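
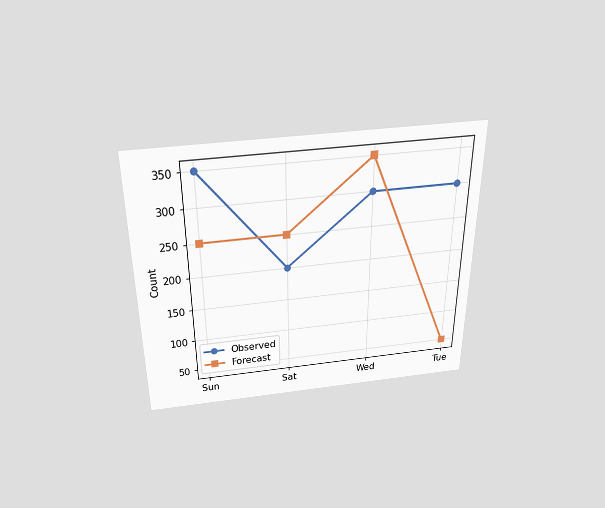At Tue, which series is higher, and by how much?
The chart is viewed slightly from above. At Tue, Observed sits above the other line by 250.

Observed, by 250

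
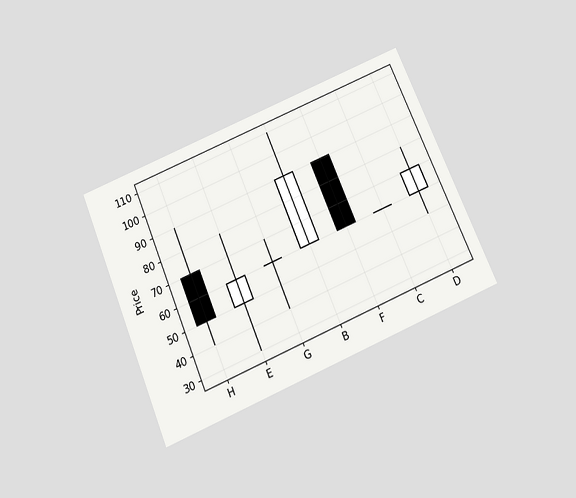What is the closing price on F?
60

The chart is tilted about 23° counter-clockwise and viewed slightly from below. The F candle closes at 60.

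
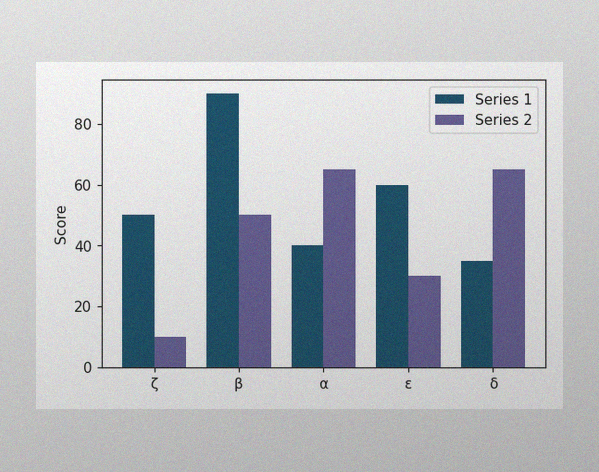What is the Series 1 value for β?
The image has some photo noise and uneven lighting. The Series 1 bar at β reaches 90 on the y-axis.

90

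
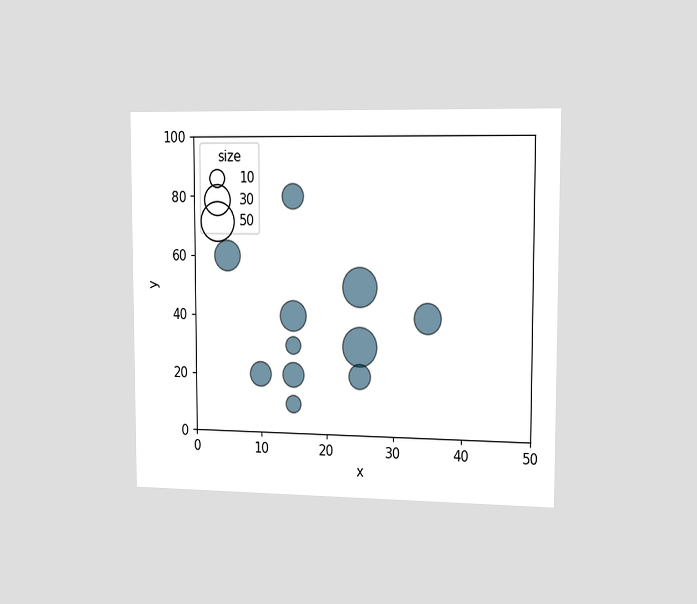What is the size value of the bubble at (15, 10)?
10

The chart is viewed slightly from the right. Matching the bubble at (15, 10) against the size legend gives 10.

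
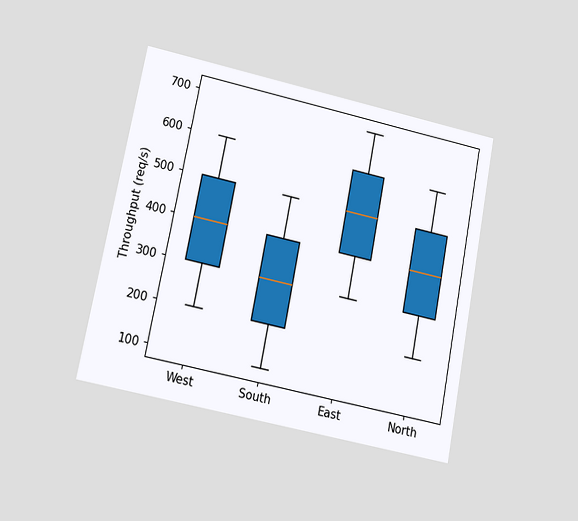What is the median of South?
300req/s

The chart is tilted about 11° clockwise and viewed at a slight angle. The median line in the South box sits at 300req/s.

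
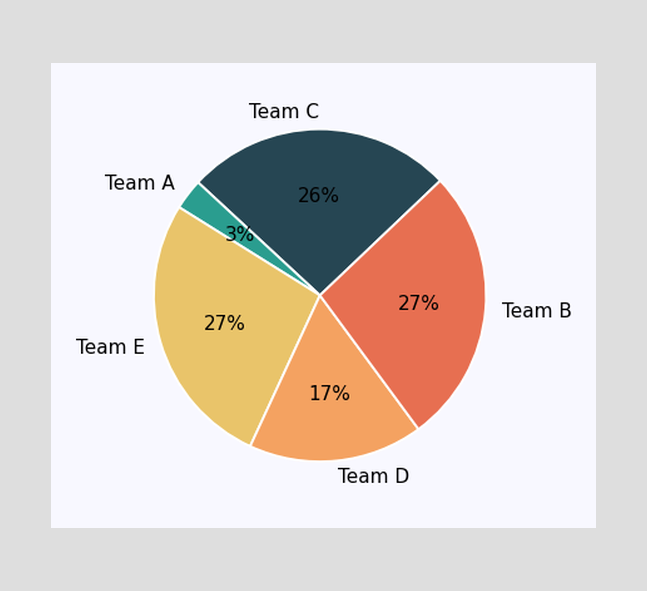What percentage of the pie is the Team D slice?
The Team D slice takes up 17% of the pie.

17%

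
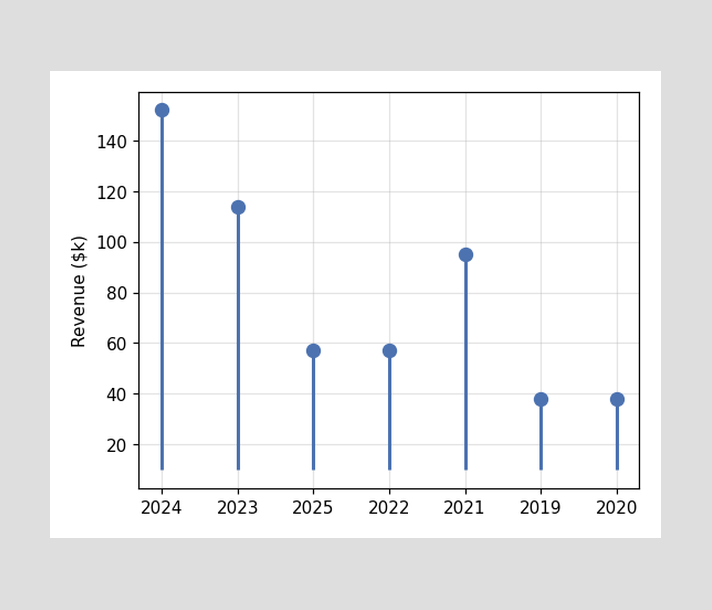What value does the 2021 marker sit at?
The 2021 marker sits at $95k.

$95k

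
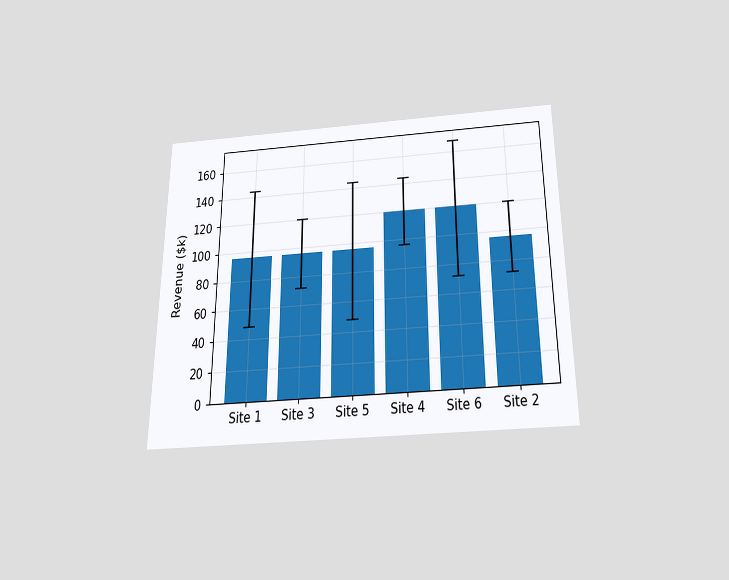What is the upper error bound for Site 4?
The chart is viewed slightly from below. The Site 4 bar's upper whisker reaches $144k.

$144k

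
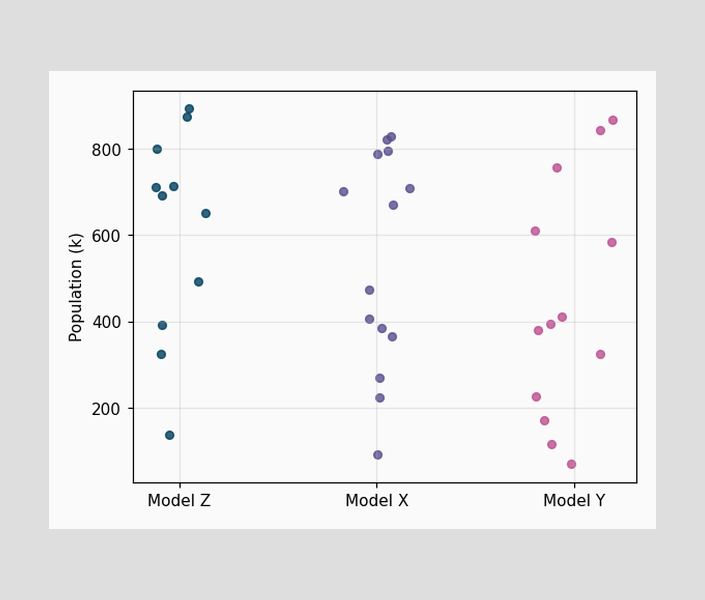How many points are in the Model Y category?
Counting the markers in the Model Y column gives 13.

13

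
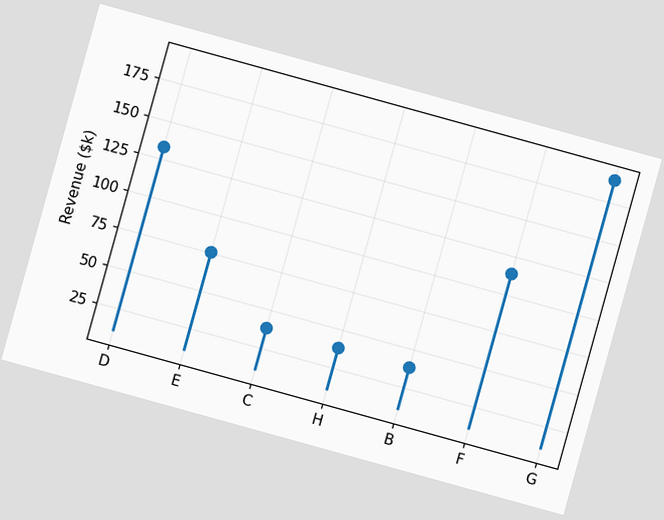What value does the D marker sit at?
$133k

The chart is tilted about 15° clockwise. The D marker sits at $133k.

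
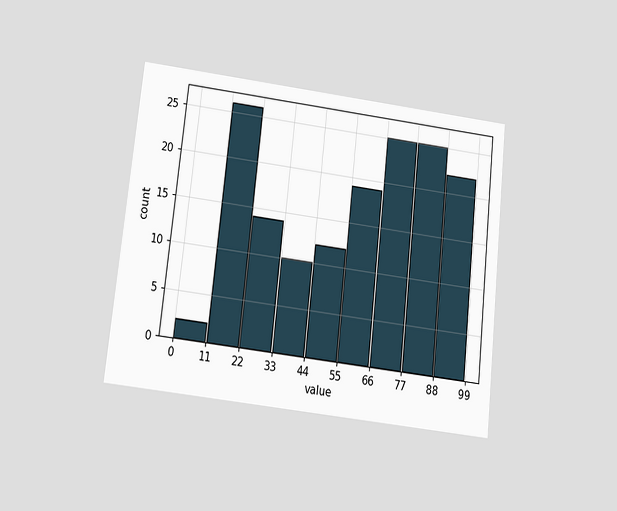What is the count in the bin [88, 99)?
The chart is tilted about 6° clockwise and viewed slightly from below. The [88, 99) bin has height 22.

22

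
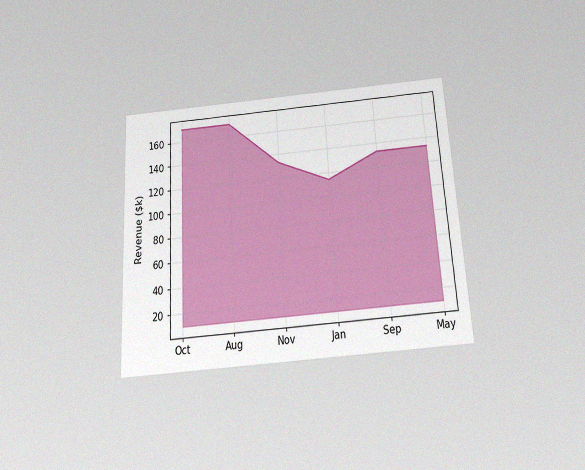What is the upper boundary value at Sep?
$133k

The chart is tilted about 3° counter-clockwise and viewed slightly from below, with some photo noise. At Sep the upper boundary is at $133k.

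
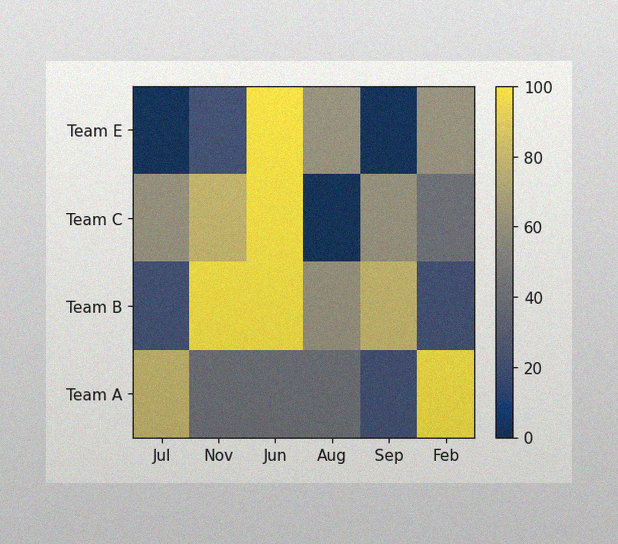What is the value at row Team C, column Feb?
The image has some photo noise and uneven lighting. Matching cell (Team C, Feb) against the colorbar gives 40.

40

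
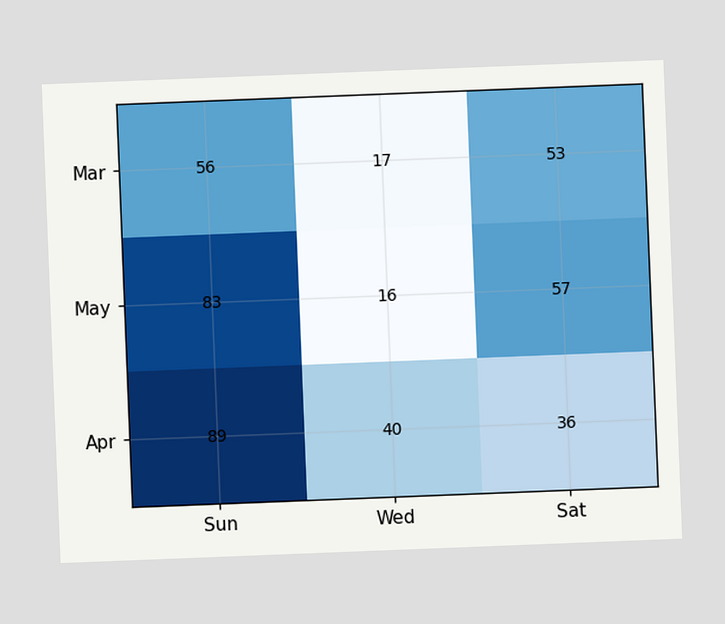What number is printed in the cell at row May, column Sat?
57

The chart is tilted about 2° counter-clockwise. The (May, Sat) cell reads 57.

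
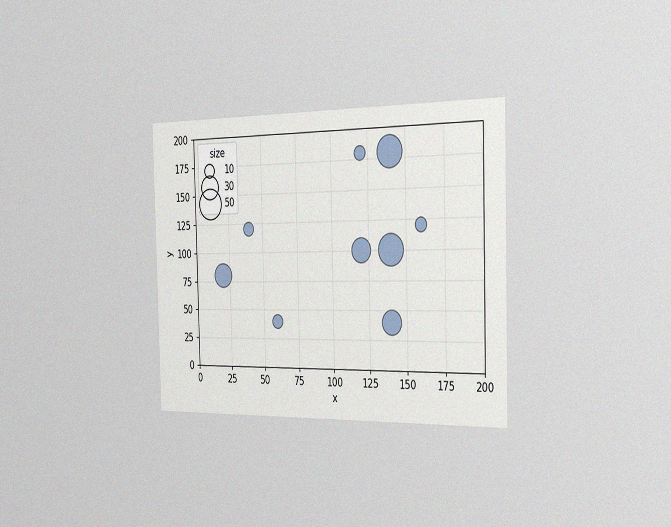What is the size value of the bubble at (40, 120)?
10

The chart is viewed slightly from the right, with some photo noise. Matching the bubble at (40, 120) against the size legend gives 10.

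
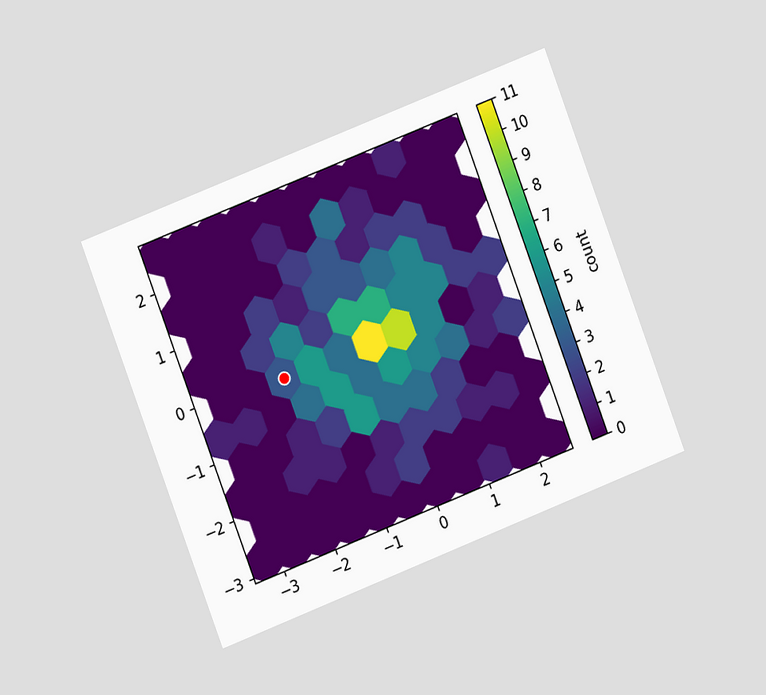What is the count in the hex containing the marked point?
3

The chart is tilted about 21° counter-clockwise and viewed at a slight angle. The marked hex reads 3 on the colorbar.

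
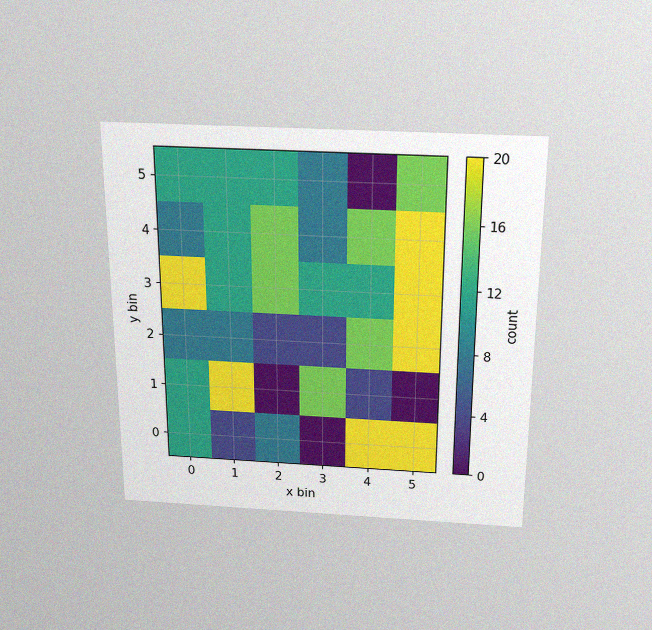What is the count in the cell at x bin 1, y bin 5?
12

The chart is viewed slightly from above, with some photo noise. Matching the cell (1, 5) against the colorbar gives 12.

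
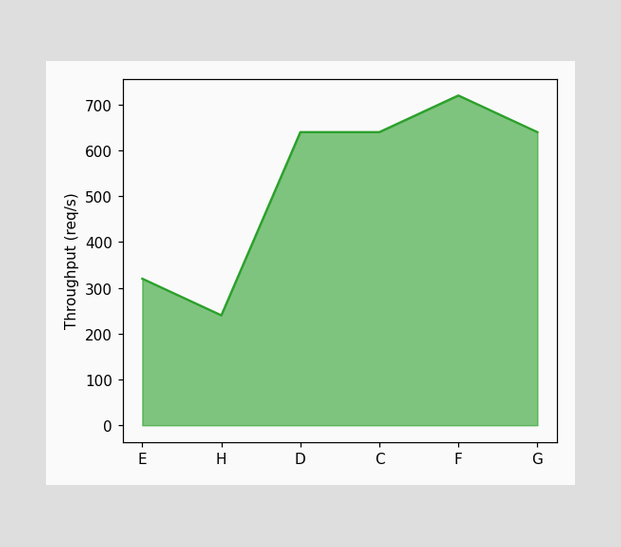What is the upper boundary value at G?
640req/s

At G the upper boundary is at 640req/s.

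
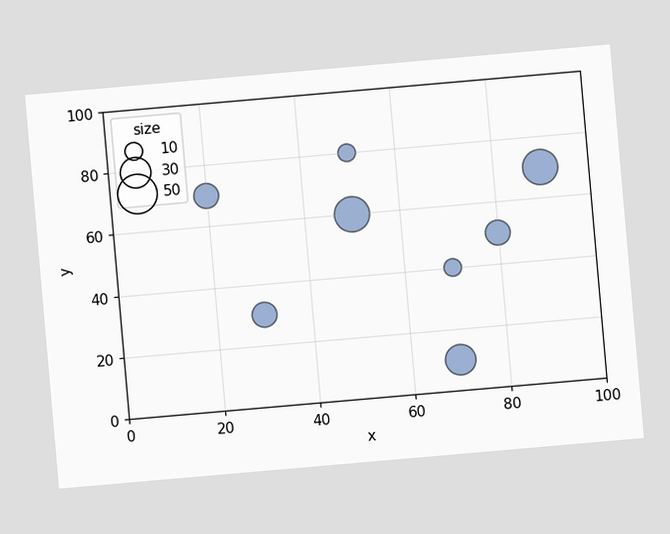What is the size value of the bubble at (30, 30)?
The chart is tilted about 5° counter-clockwise. Matching the bubble at (30, 30) against the size legend gives 20.

20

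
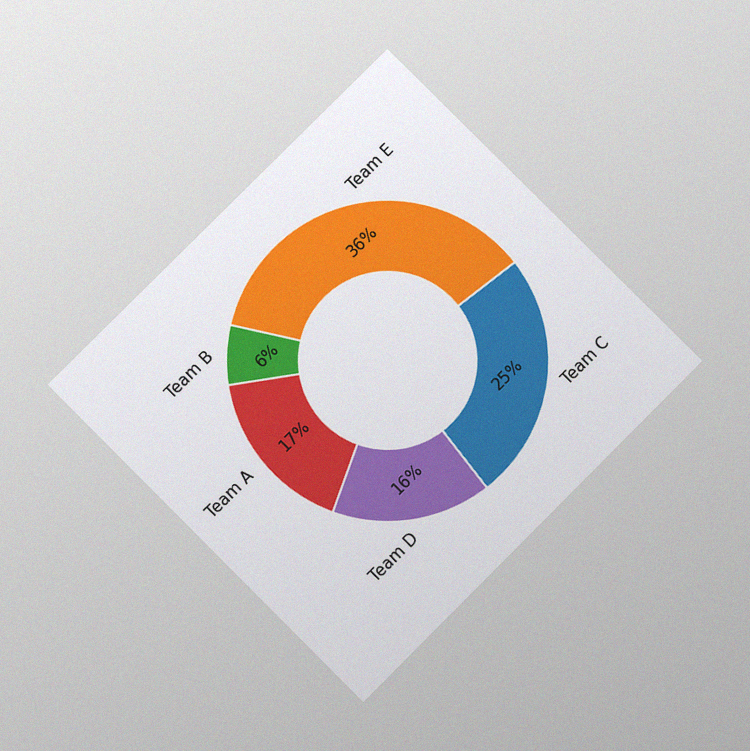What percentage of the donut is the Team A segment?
The chart is tilted about 45° counter-clockwise and viewed slightly from below, with some photo noise. The Team A segment takes up 17% of the ring.

17%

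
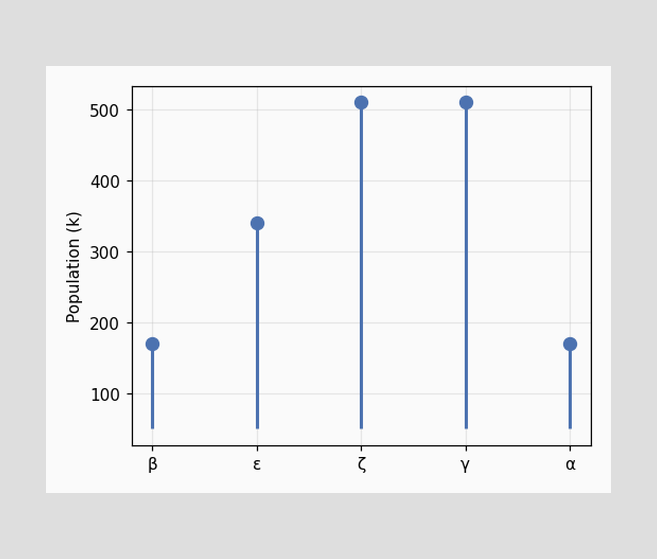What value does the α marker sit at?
The α marker sits at 170k.

170k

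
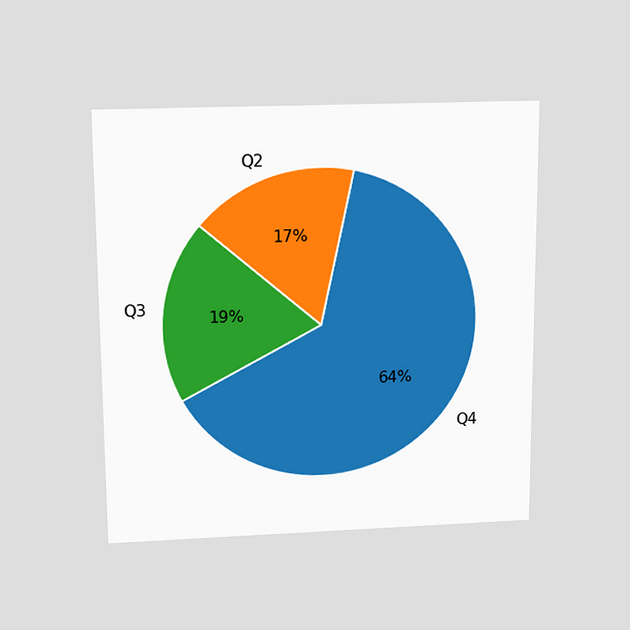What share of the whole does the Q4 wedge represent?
64%

The chart is viewed slightly from above. The Q4 slice takes up 64% of the pie.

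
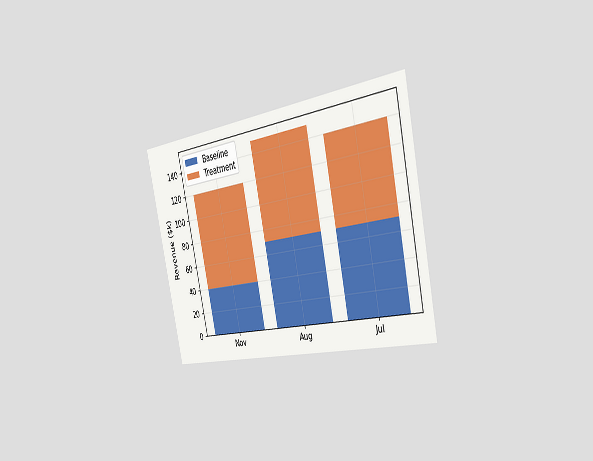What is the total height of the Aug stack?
$150k

The chart is tilted about 12° counter-clockwise and viewed slightly from the right. The Aug stack's top reaches $150k on the y-axis.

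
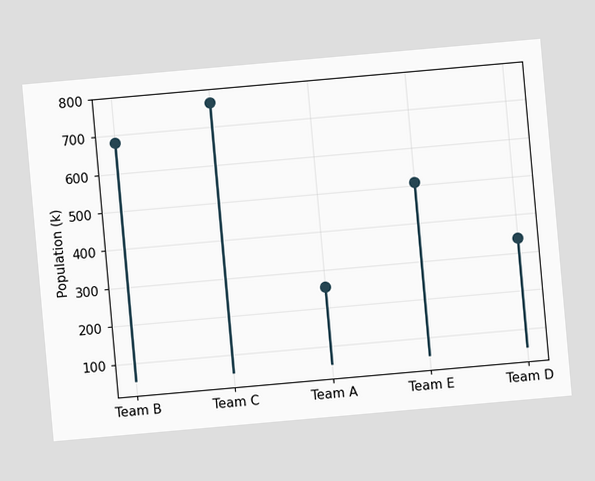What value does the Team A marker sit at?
The chart is tilted about 5° counter-clockwise. The Team A marker sits at 255k.

255k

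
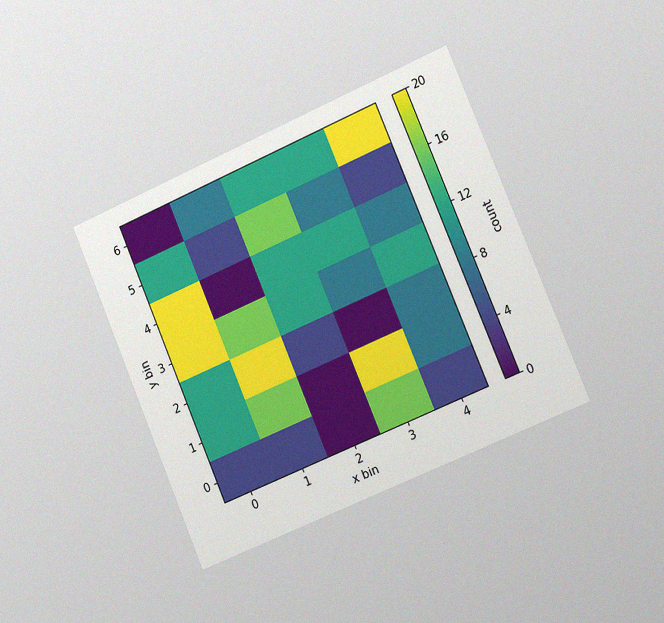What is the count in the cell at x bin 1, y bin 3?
16

The chart is tilted about 23° counter-clockwise and viewed slightly from the right, with some photo noise. Matching the cell (1, 3) against the colorbar gives 16.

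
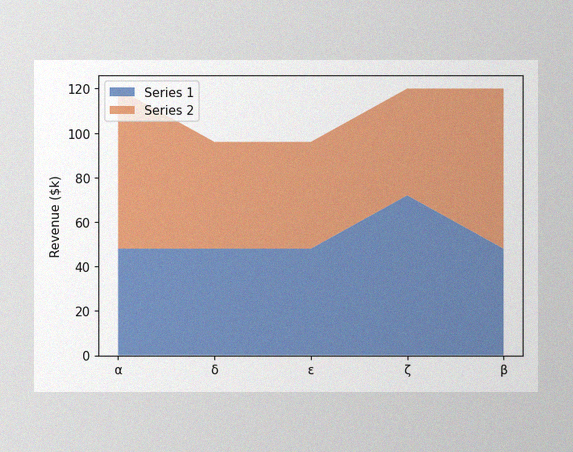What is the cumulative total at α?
$120k

The image has some photo noise and uneven lighting. The stacked total at α reaches $120k.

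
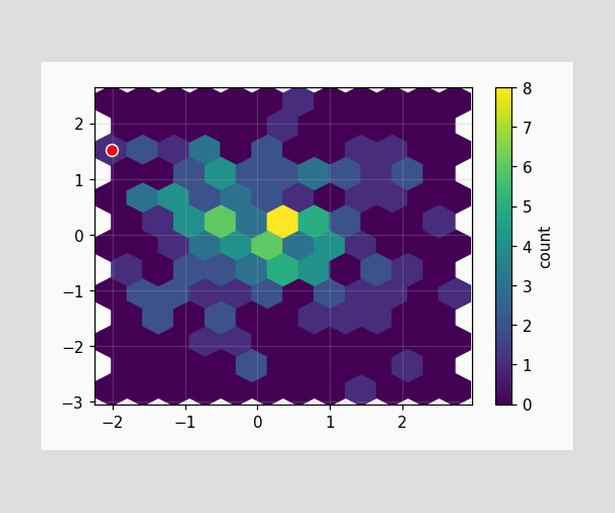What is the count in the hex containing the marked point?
The marked hex reads 1 on the colorbar.

1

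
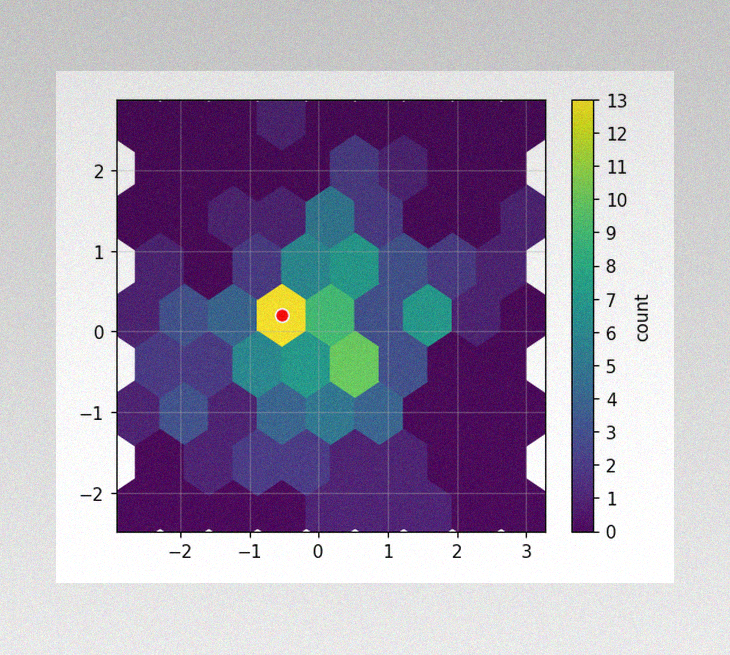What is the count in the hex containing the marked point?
13

The image has some photo noise and uneven lighting. The marked hex reads 13 on the colorbar.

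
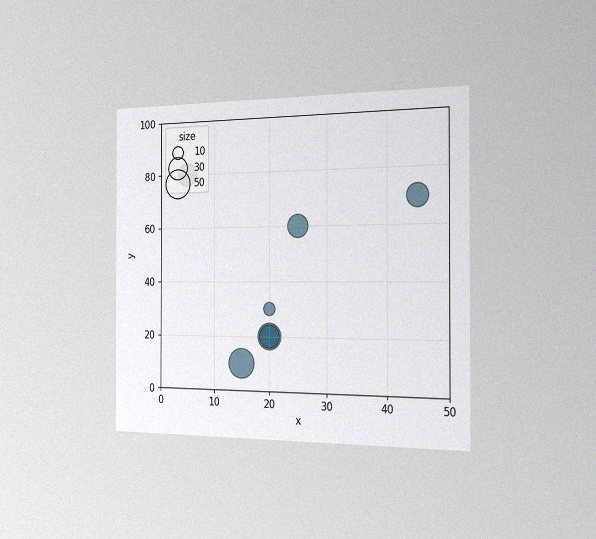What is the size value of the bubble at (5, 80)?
The chart is viewed slightly from the right, with some photo noise. Matching the bubble at (5, 80) against the size legend gives 30.

30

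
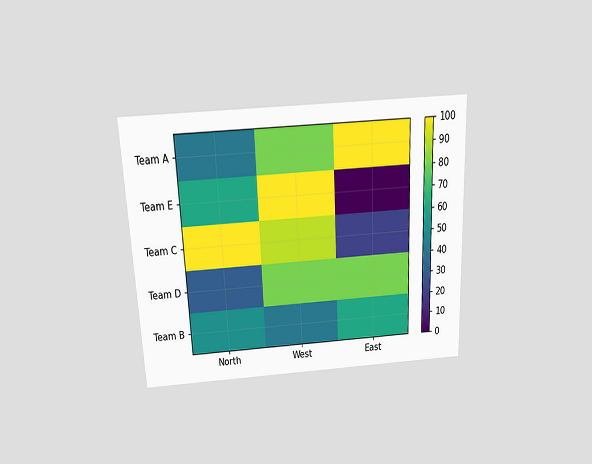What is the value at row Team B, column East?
The chart is tilted about 3° counter-clockwise and viewed slightly from above. Matching cell (Team B, East) against the colorbar gives 60.

60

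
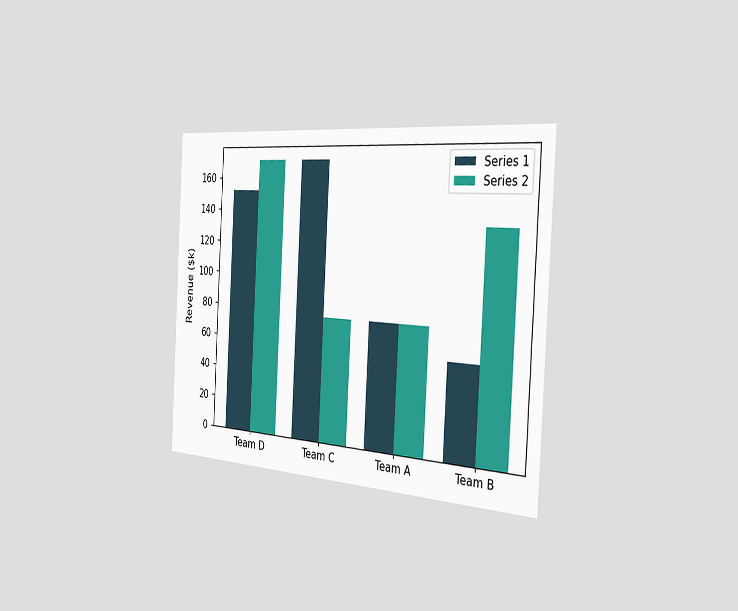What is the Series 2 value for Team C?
The chart is tilted about 3° clockwise and viewed slightly from the right. The Series 2 bar at Team C reaches $76k on the y-axis.

$76k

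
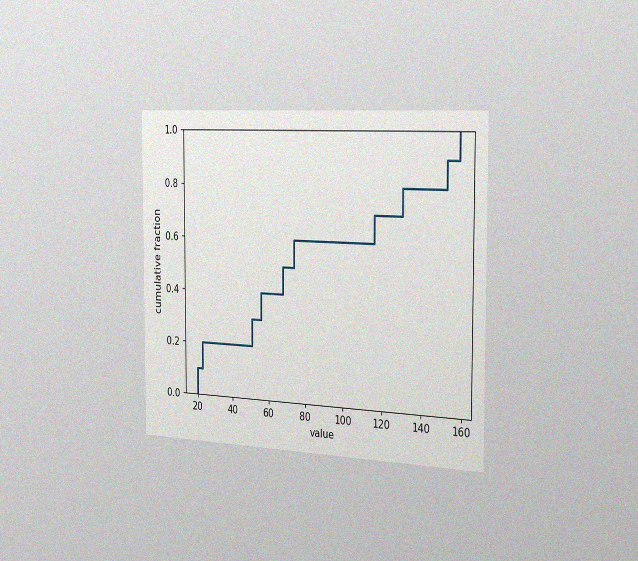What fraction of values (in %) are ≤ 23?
The chart is viewed slightly from the right, with some photo noise. At x=23 the ECDF step is at 20%.

20%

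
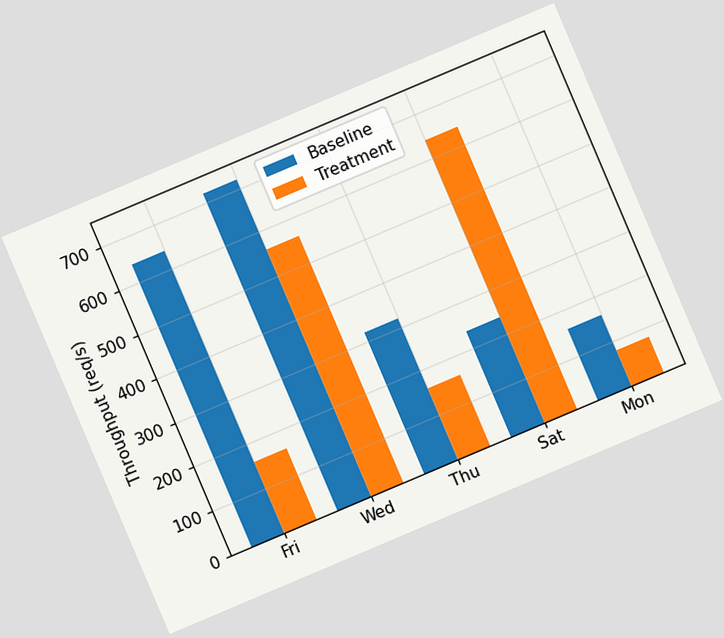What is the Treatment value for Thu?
The chart is tilted about 23° counter-clockwise. The Treatment bar at Thu reaches 160req/s on the y-axis.

160req/s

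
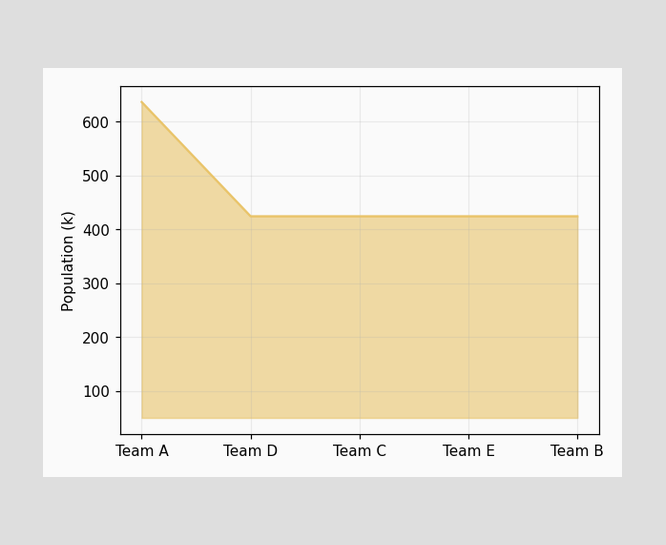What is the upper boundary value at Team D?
At Team D the upper boundary is at 424k.

424k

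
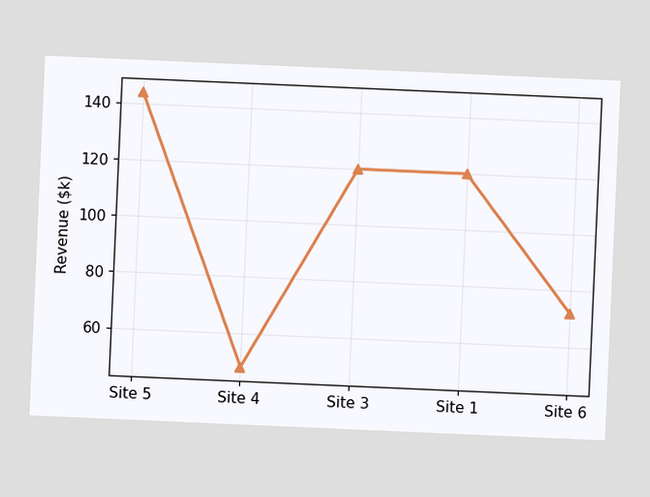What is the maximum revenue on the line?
The chart is tilted about 2° clockwise. The highest point is at Site 5, and reading across to the y-axis gives $144k.

$144k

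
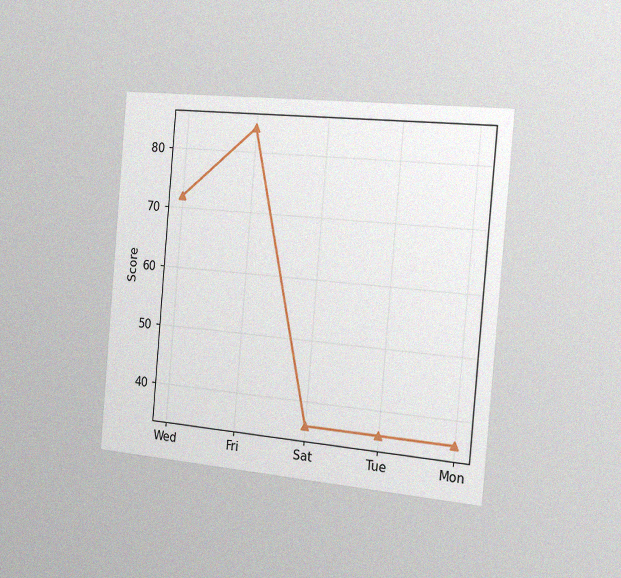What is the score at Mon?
36

The chart is tilted about 5° clockwise and viewed slightly from the right, with some photo noise. At Mon, the line is at 36.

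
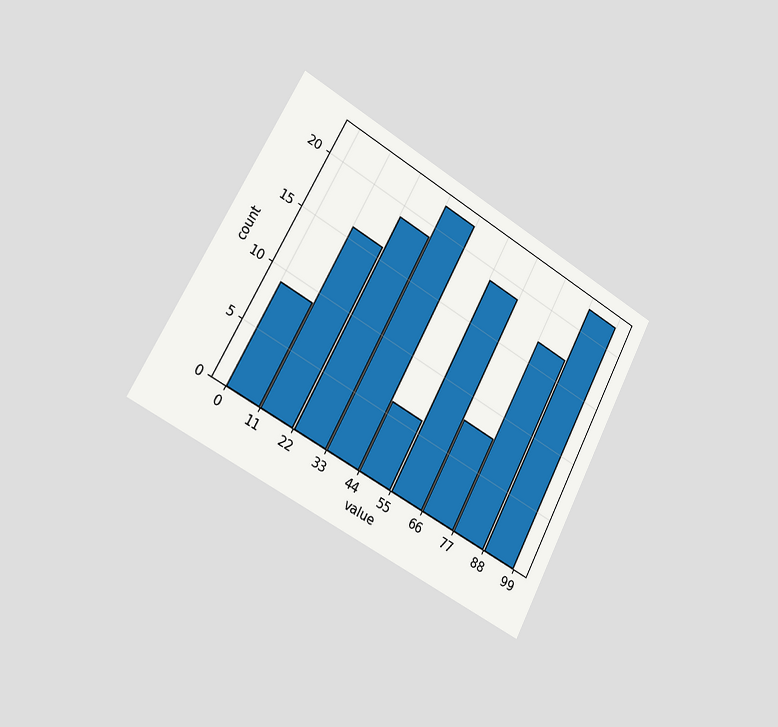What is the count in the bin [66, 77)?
The chart is tilted about 28° clockwise and viewed slightly from the left. The [66, 77) bin has height 8.

8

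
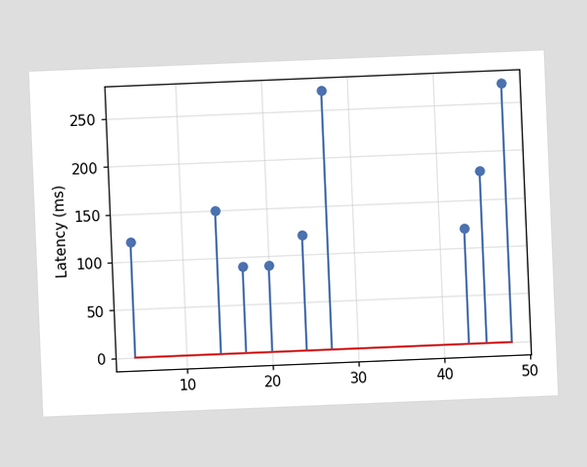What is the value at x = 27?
270ms

The chart is tilted about 2° counter-clockwise. The stem at x=27 reaches 270ms.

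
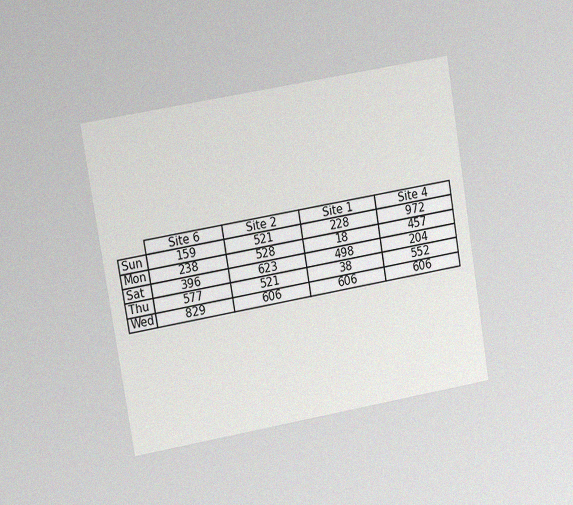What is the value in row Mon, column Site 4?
457

The chart is tilted about 9° counter-clockwise and viewed at a slight angle, with some photo noise. The (Mon, Site 4) cell reads 457.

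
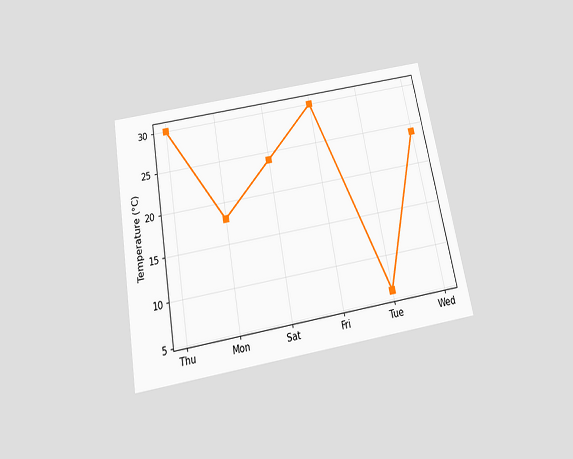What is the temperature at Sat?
24°C

The chart is tilted about 10° counter-clockwise and viewed slightly from below. At Sat, the line is at 24°C.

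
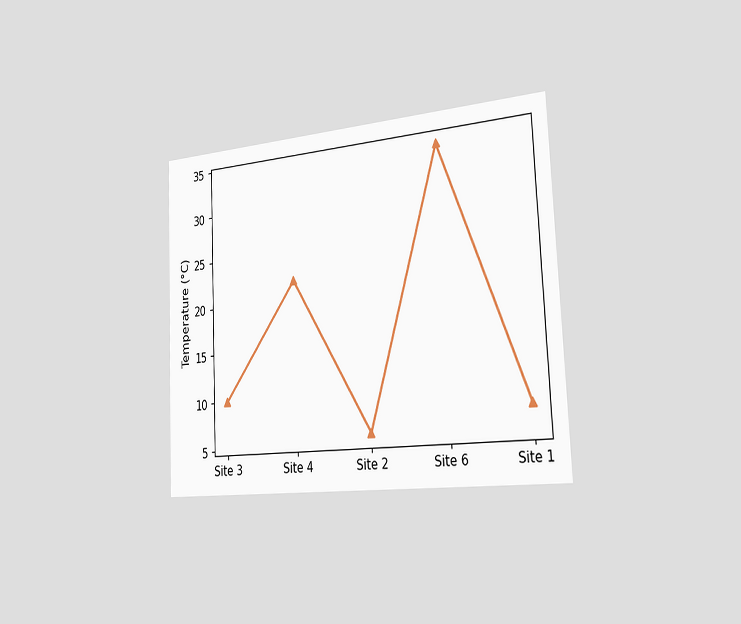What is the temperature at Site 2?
6°C

The chart is tilted about 3° counter-clockwise and viewed slightly from the right. At Site 2, the line is at 6°C.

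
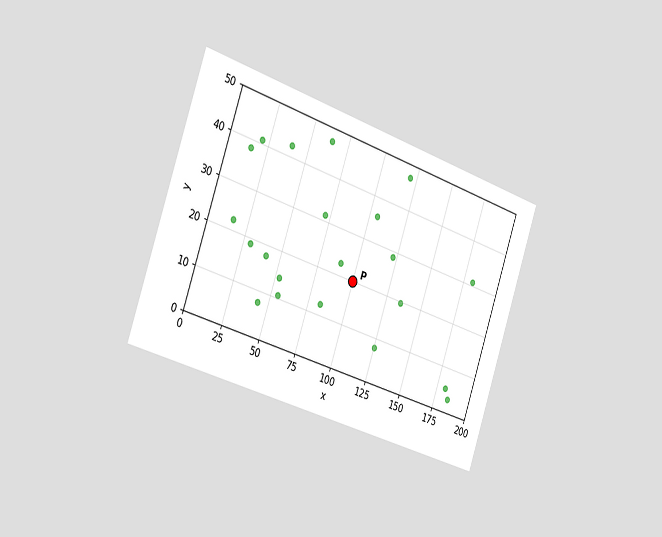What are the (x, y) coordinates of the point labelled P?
The chart is tilted about 19° clockwise and viewed slightly from the left. Following the gridlines from P to each axis, P sits at (100, 20).

(100, 20)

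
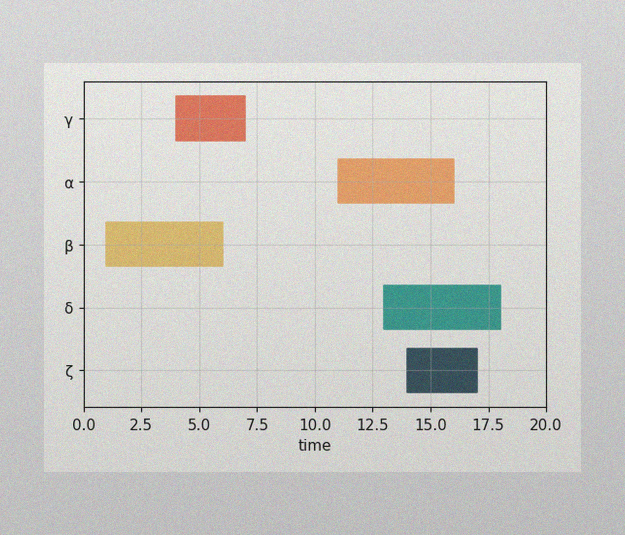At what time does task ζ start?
14

The image has some photo noise and uneven lighting. The ζ bar begins at t=14.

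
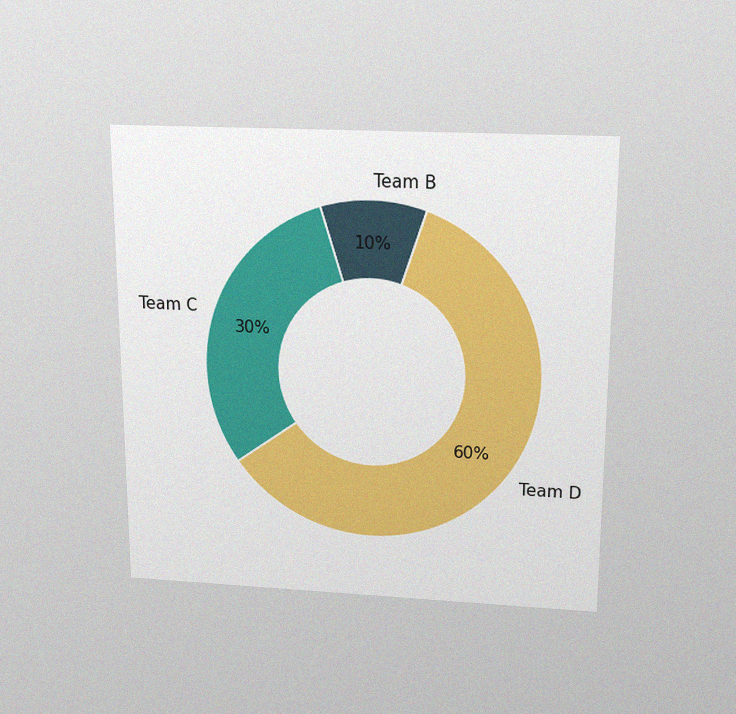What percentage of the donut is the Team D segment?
60%

The chart is viewed slightly from above, with some photo noise. The Team D segment takes up 60% of the ring.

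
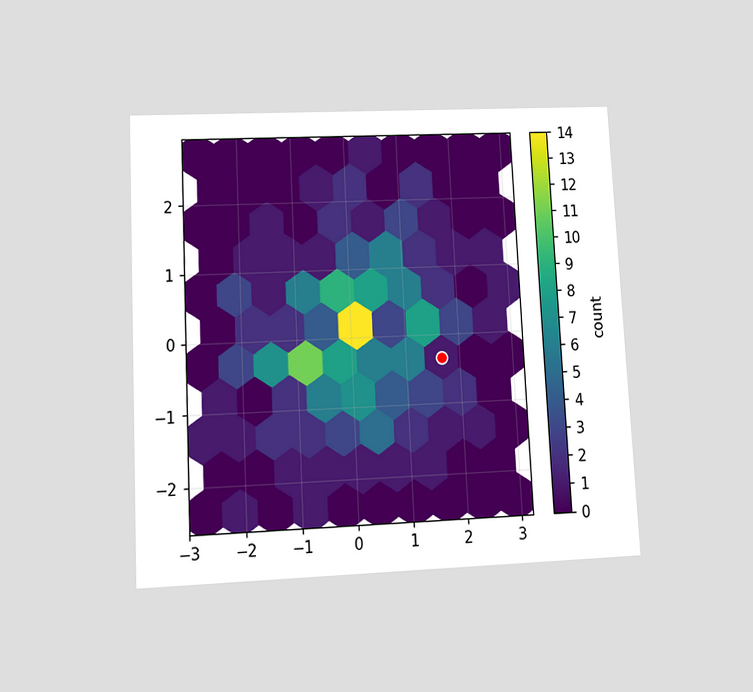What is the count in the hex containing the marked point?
The chart is tilted about 3° counter-clockwise and viewed at a slight angle. The marked hex reads 1 on the colorbar.

1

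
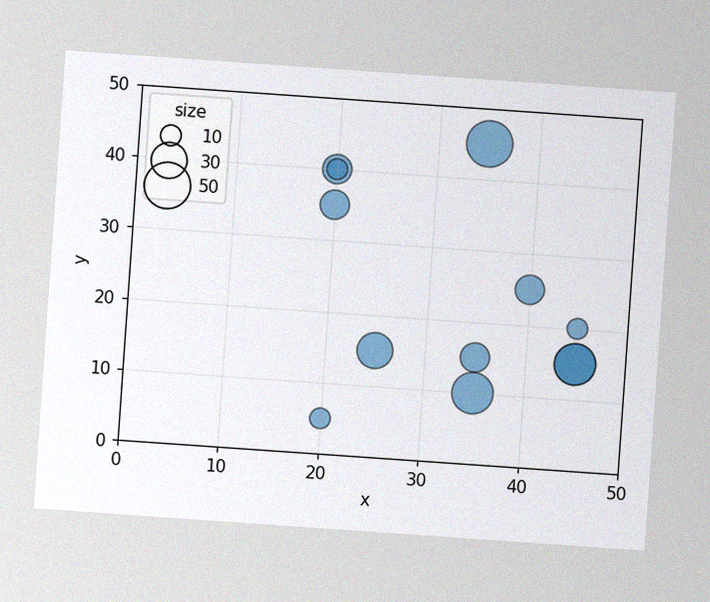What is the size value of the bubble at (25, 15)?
30

The chart is tilted about 4° clockwise, with some photo noise. Matching the bubble at (25, 15) against the size legend gives 30.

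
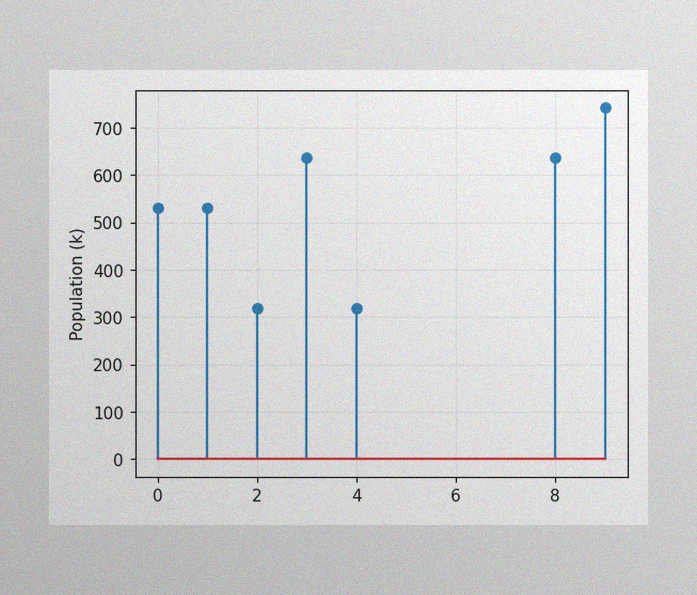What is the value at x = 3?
The image has some photo noise and uneven lighting. The stem at x=3 reaches 636k.

636k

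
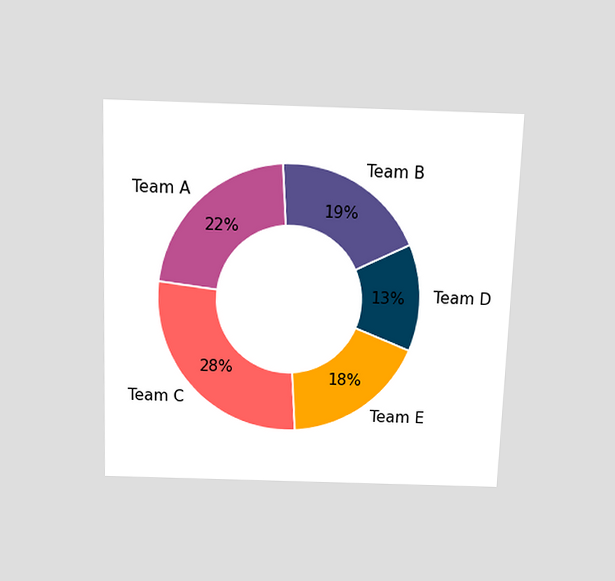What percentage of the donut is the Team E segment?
The chart is tilted about 2° clockwise and viewed slightly from above. The Team E segment takes up 18% of the ring.

18%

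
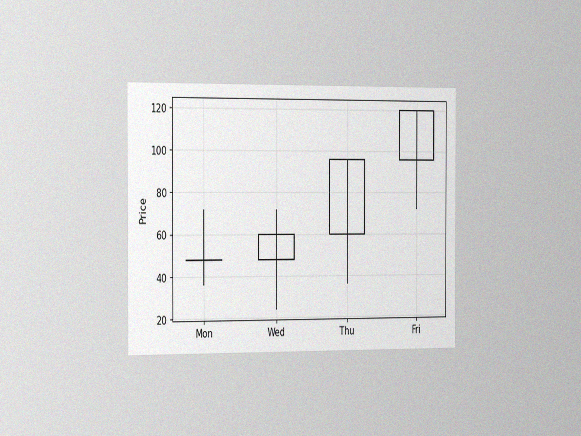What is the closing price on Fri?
The chart is viewed slightly from the left, with some photo noise. The Fri candle closes at 120.

120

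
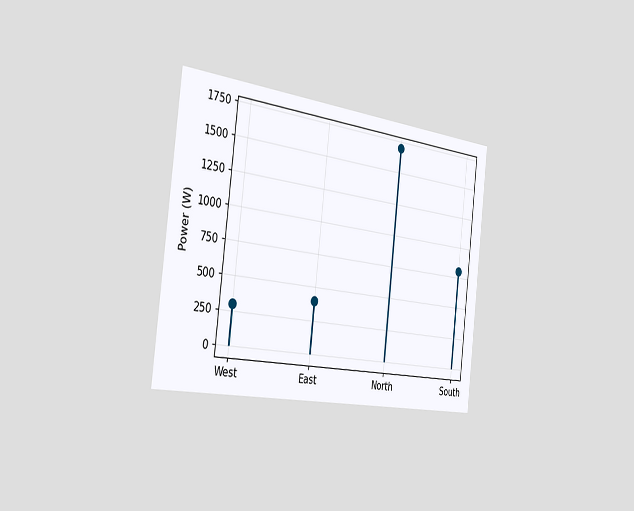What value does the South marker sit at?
800W

The chart is tilted about 7° clockwise and viewed slightly from the left. The South marker sits at 800W.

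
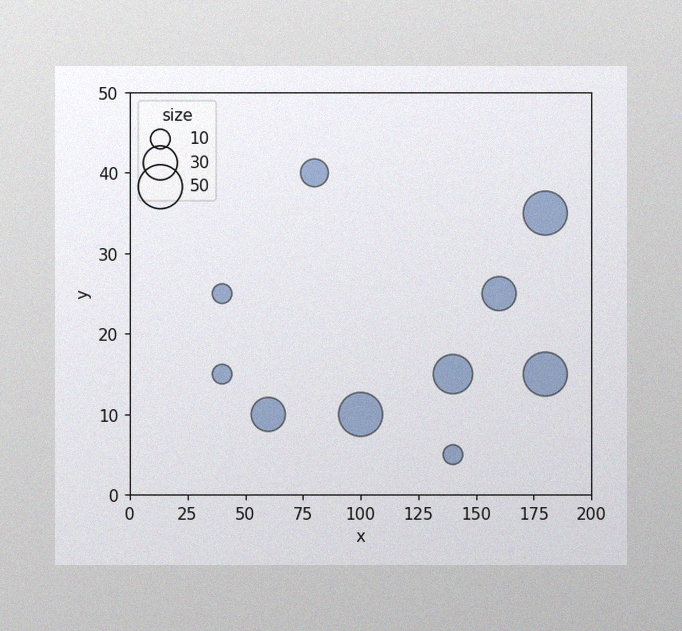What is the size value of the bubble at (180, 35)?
50

The image has some photo noise and uneven lighting. Matching the bubble at (180, 35) against the size legend gives 50.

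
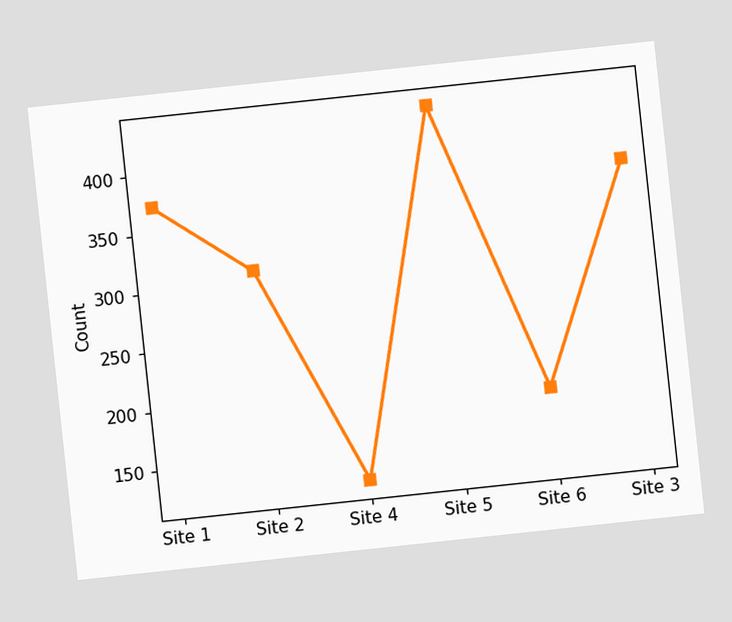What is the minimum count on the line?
The chart is tilted about 6° counter-clockwise. The lowest point is at Site 4, and reading across to the y-axis gives 124.

124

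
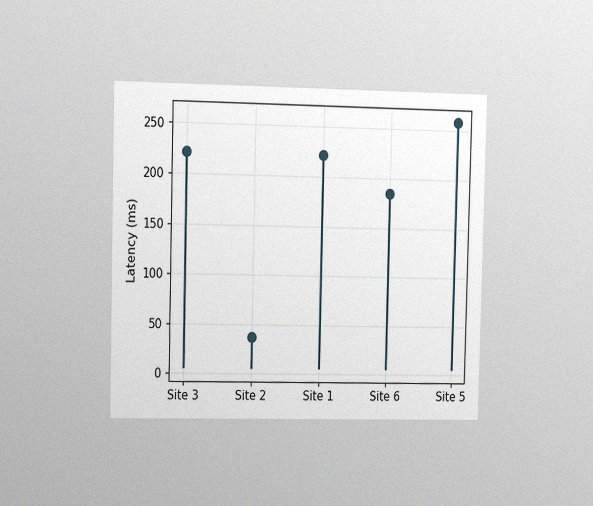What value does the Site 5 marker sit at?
The chart is viewed slightly from the left, with some photo noise. The Site 5 marker sits at 259ms.

259ms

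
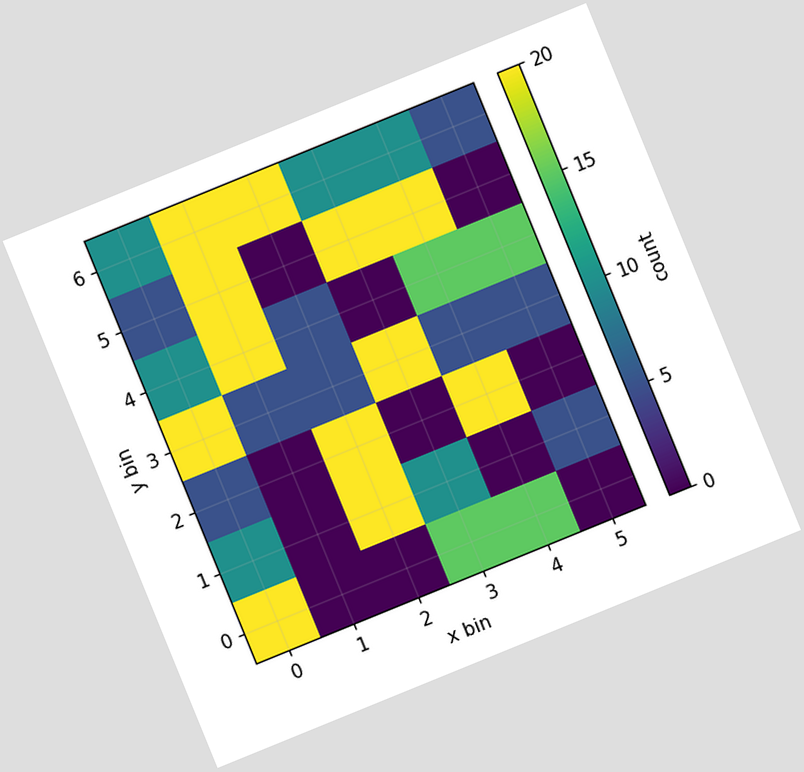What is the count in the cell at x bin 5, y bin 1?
5

The chart is tilted about 22° counter-clockwise. Matching the cell (5, 1) against the colorbar gives 5.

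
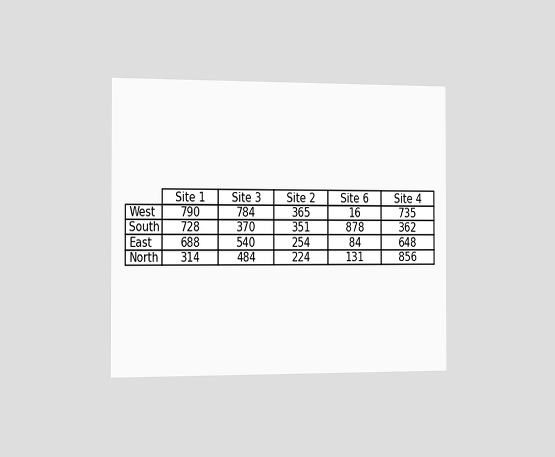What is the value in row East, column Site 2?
The chart is viewed slightly from the left. The (East, Site 2) cell reads 254.

254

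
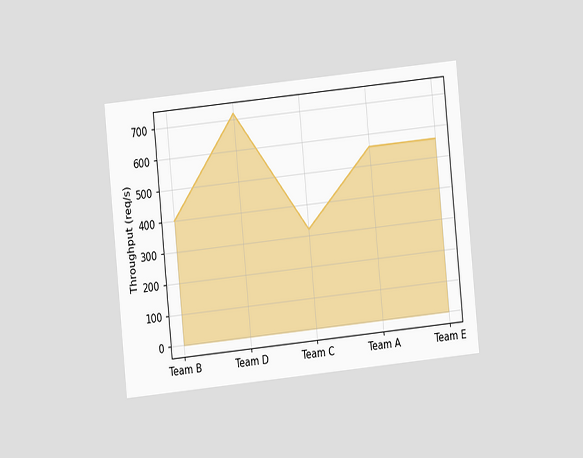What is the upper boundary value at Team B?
The chart is tilted about 6° counter-clockwise and viewed at a slight angle. At Team B the upper boundary is at 400req/s.

400req/s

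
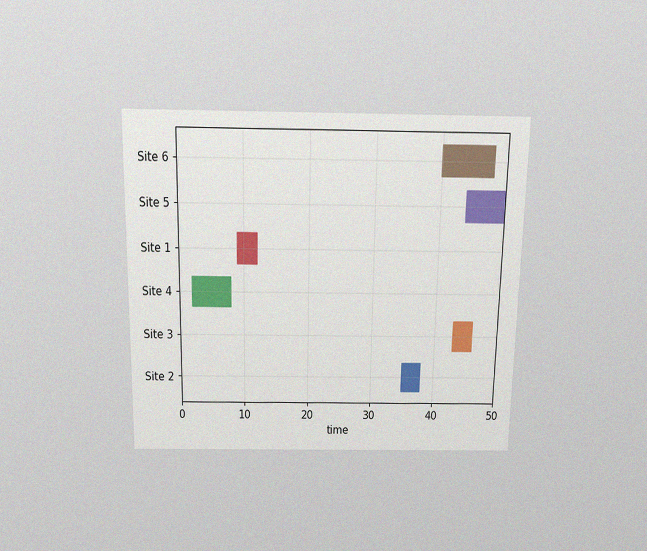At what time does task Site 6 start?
40

The chart is viewed slightly from above, with some photo noise. The Site 6 bar begins at t=40.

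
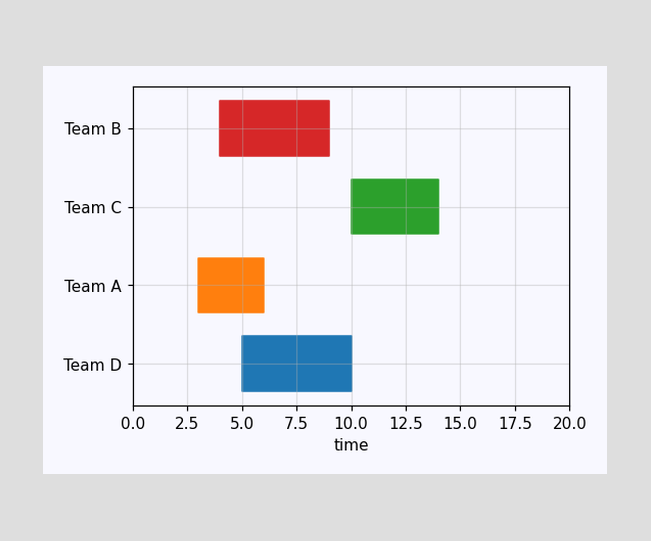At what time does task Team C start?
10

The Team C bar begins at t=10.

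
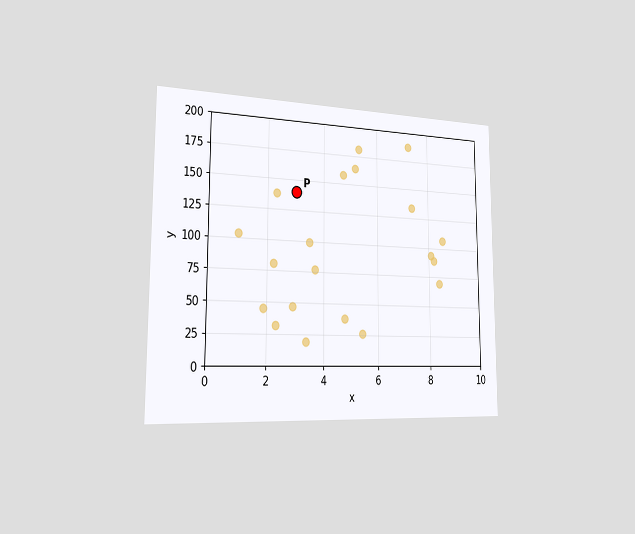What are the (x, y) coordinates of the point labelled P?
(3, 140)

The chart is viewed slightly from the left. Following the gridlines from P to each axis, P sits at (3, 140).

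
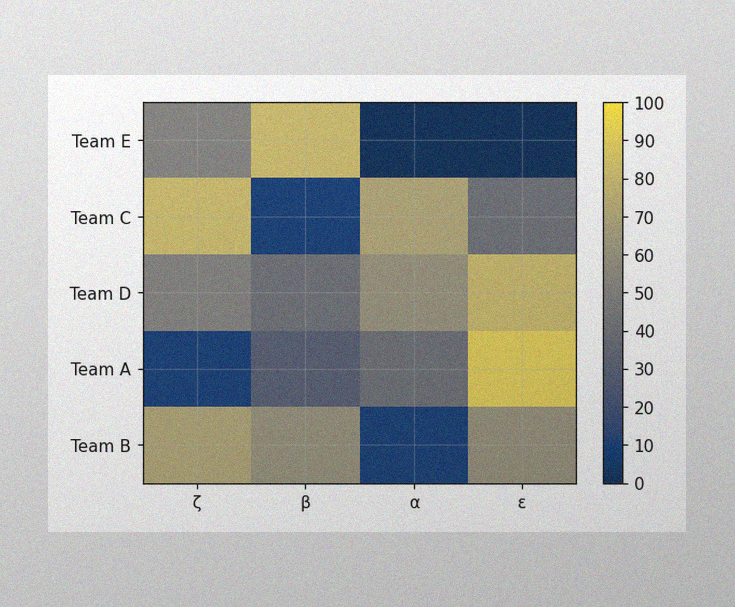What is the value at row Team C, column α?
70

The image has some photo noise and uneven lighting. Matching cell (Team C, α) against the colorbar gives 70.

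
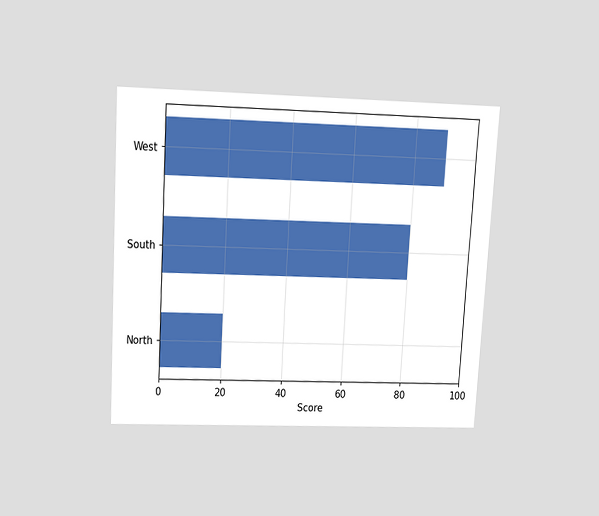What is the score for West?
The chart is tilted about 3° clockwise and viewed slightly from above. Reading along the chart's x-axis, the West bar reaches 90.

90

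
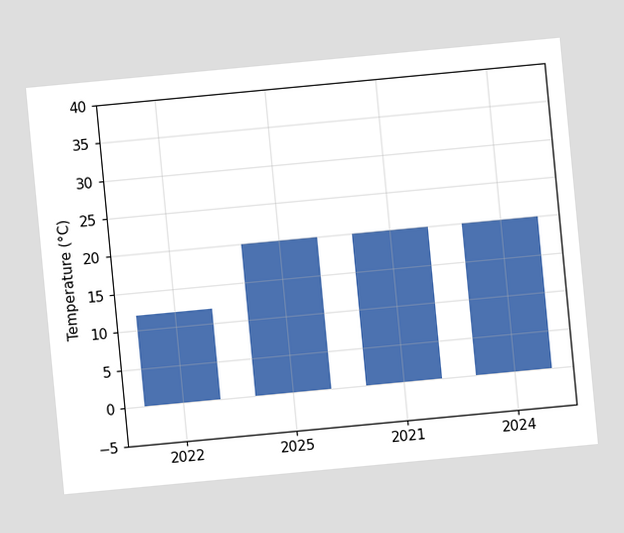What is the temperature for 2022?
The chart is tilted about 5° counter-clockwise. Reading along the chart's y-axis, the 2022 bar reaches 12°C.

12°C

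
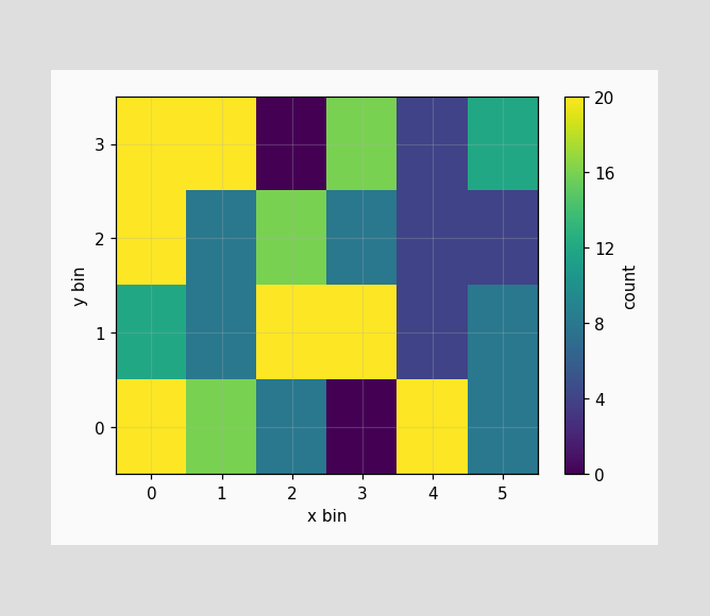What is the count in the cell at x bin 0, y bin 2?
Matching the cell (0, 2) against the colorbar gives 20.

20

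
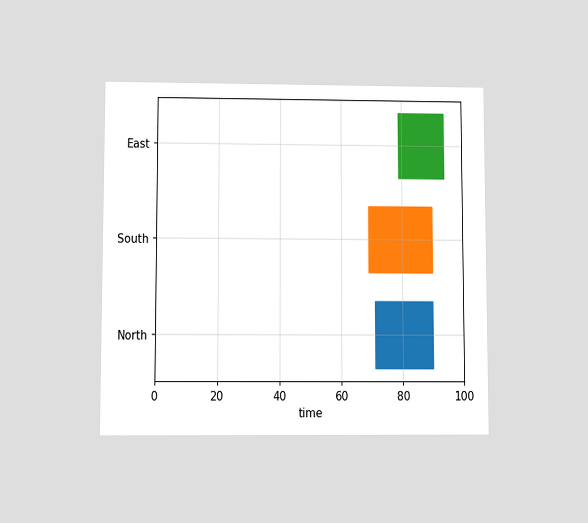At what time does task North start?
The chart is viewed slightly from below. The North bar begins at t=71.

71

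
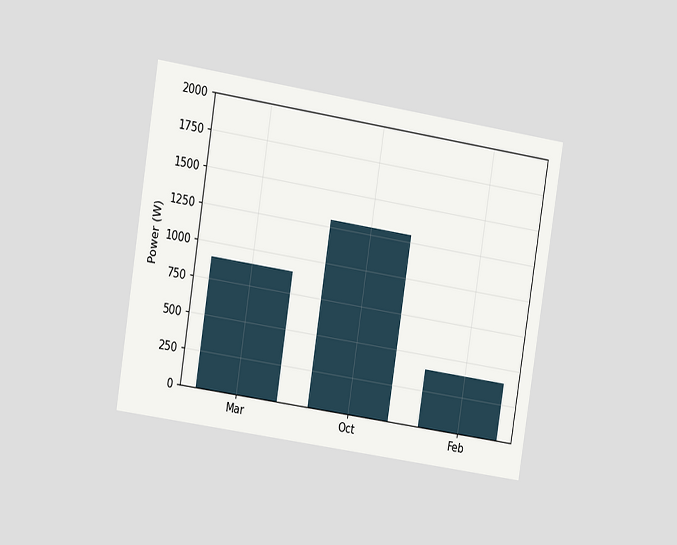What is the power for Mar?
The chart is tilted about 9° clockwise and viewed slightly from the left. Reading along the chart's y-axis, the Mar bar reaches 900W.

900W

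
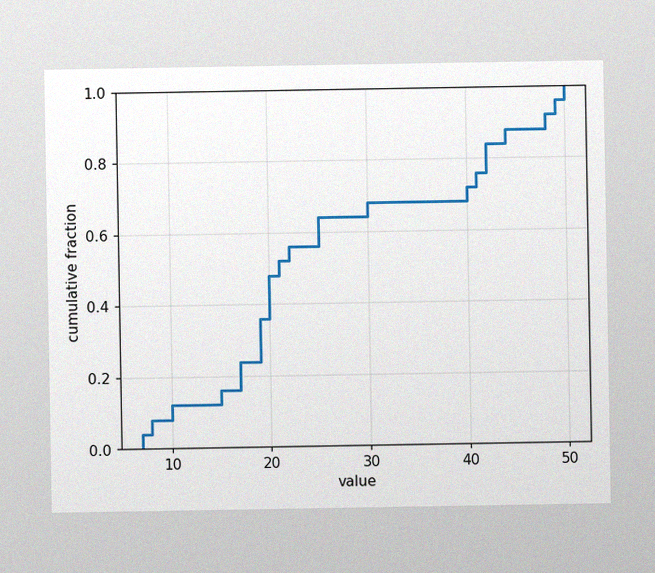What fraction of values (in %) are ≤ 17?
24%

The image has some photo noise and uneven lighting. At x=17 the ECDF step is at 24%.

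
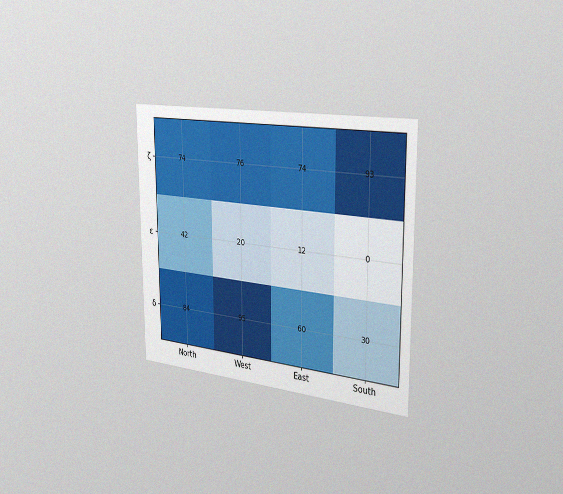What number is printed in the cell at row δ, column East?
The chart is viewed slightly from the right, with some photo noise. The (δ, East) cell reads 60.

60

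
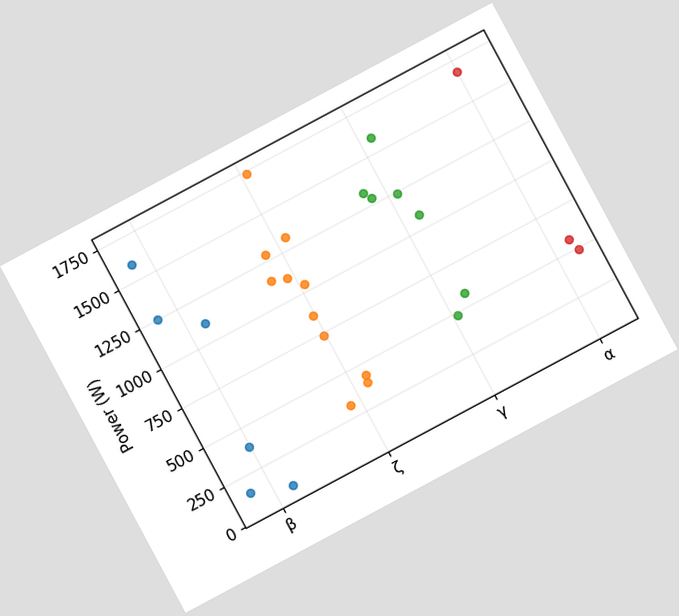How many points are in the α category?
3

The chart is tilted about 28° counter-clockwise. Counting the markers in the α column gives 3.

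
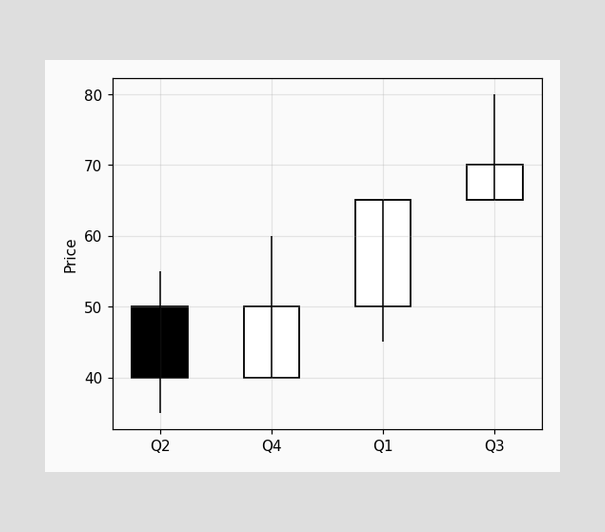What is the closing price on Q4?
The Q4 candle closes at 50.

50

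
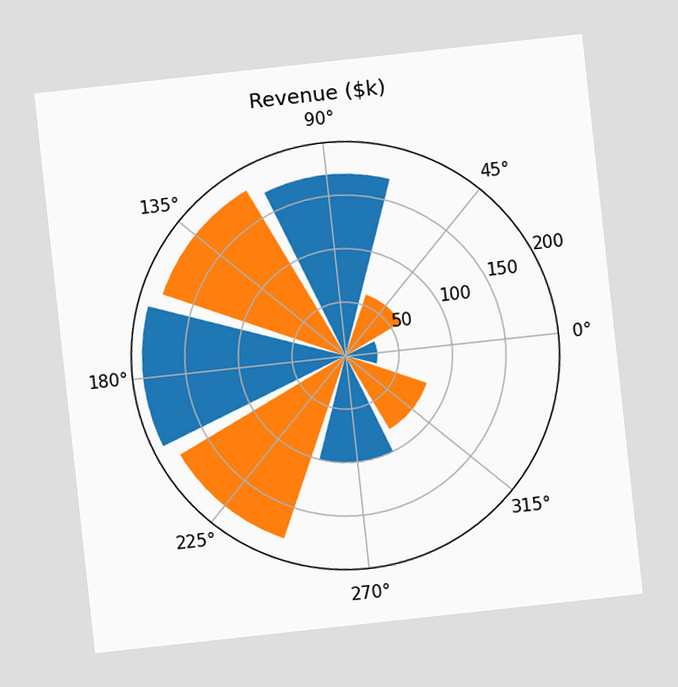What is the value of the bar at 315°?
$80k

The chart is tilted about 6° counter-clockwise. The bar at 315° reaches $80k on the radial axis.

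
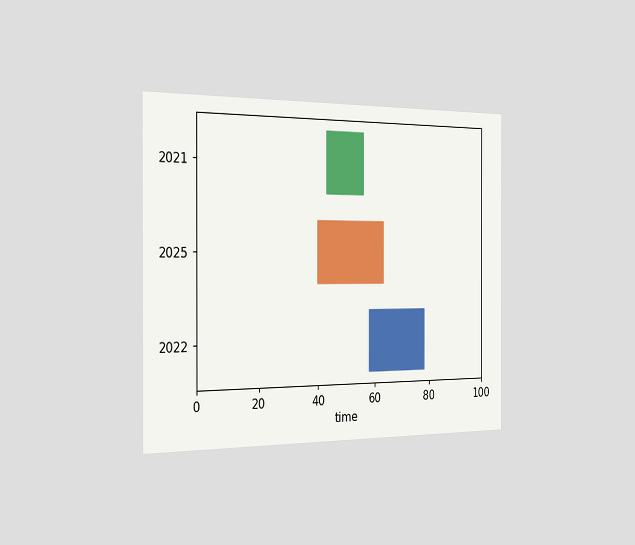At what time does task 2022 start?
58

The chart is viewed slightly from the left. The 2022 bar begins at t=58.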